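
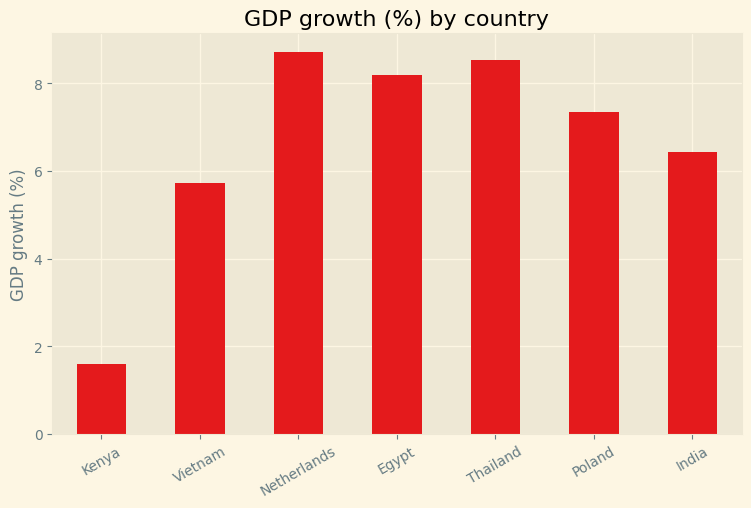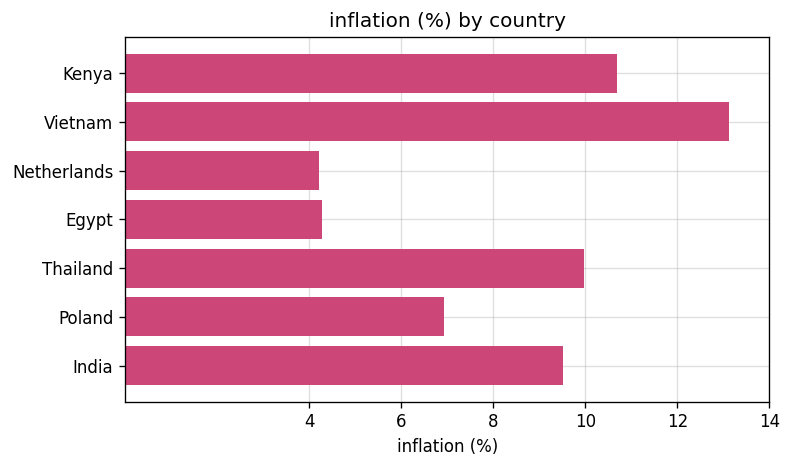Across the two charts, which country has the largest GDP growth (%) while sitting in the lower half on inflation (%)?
Chart 2 median inflation (%) ≈ 10; below-median countries: Netherlands, Egypt, Poland. Among those, Netherlands has the highest GDP growth (%) (≈ 9).

Netherlands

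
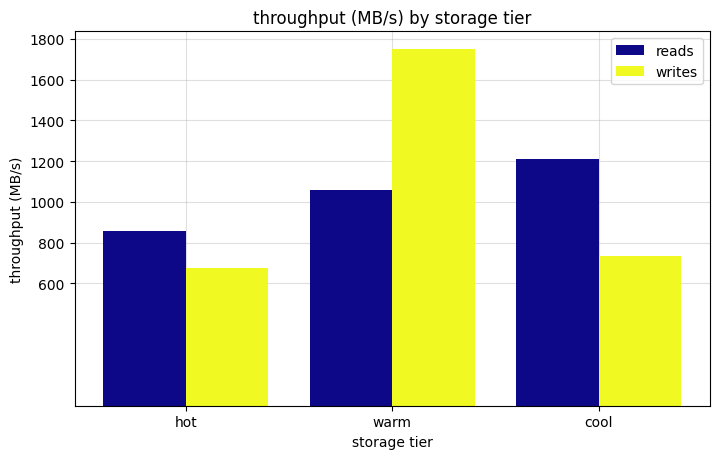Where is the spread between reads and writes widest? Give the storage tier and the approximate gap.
warm, ≈ 800 MB/s

warm: reads ≈ 1000, writes ≈ 1800 → gap ≈ 800. Next-largest (cool) is only ≈ 400.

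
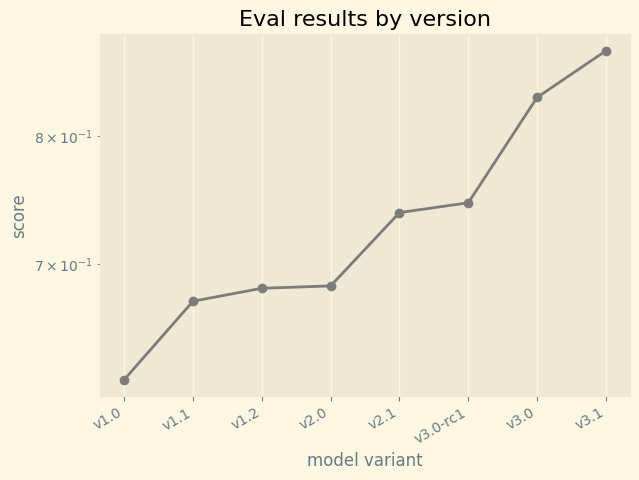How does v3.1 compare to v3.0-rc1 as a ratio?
≈ 1.13×

v3.1 ≈ 0.85, v3.0-rc1 ≈ 0.75; 0.85/0.75 ≈ 1.13.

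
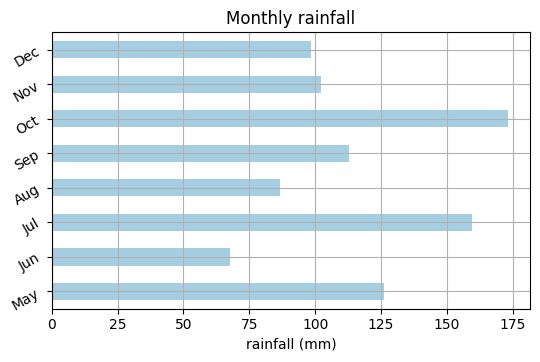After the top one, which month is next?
Jul

Top 3: Oct ≈ 180, Jul ≈ 160, May ≈ 120.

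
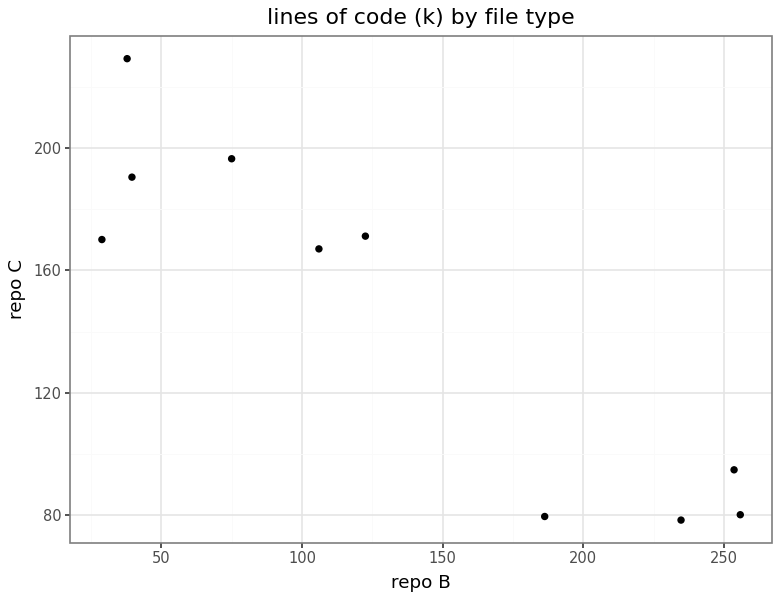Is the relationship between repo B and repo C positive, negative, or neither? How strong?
Points are negatively correlated; strong (|r| ≈ 0.9).

negative, strong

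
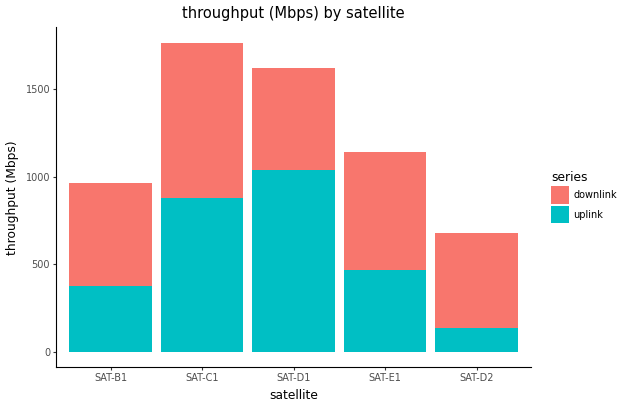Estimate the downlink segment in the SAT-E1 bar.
≈ 800

downlink top ≈ 1200, bottom ≈ 400; segment ≈ 800.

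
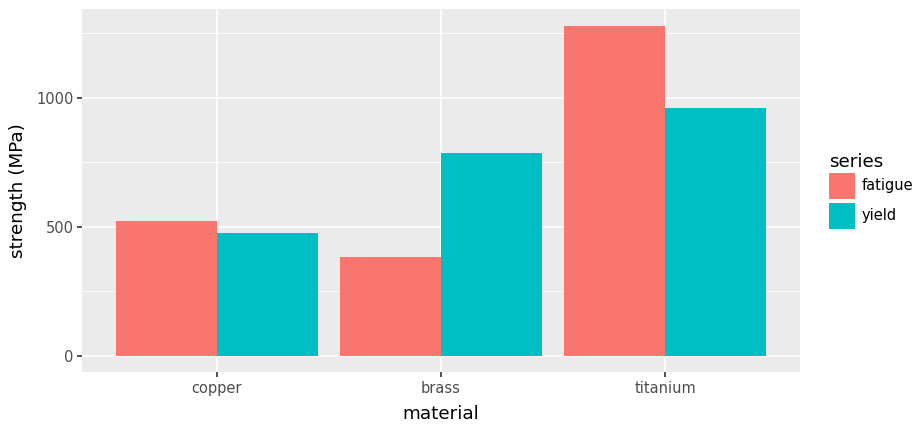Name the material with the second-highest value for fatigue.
Top 3 for fatigue: titanium ≈ 1200, copper ≈ 600, brass ≈ 400.

copper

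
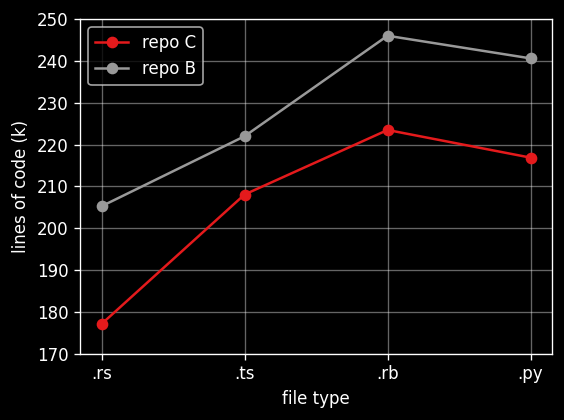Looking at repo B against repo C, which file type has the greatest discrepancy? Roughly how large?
.rs, ≈ 30 k

.rs: repo B ≈ 210, repo C ≈ 180 → gap ≈ 30. Next-largest (.py) is only ≈ 20.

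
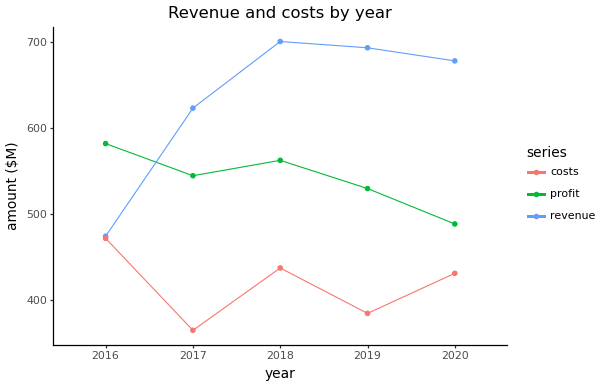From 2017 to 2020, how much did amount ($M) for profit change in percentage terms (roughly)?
2017 ≈ 550, 2020 ≈ 500; (500 − 550) / 550 ≈ -9.1%.

≈ -9.1%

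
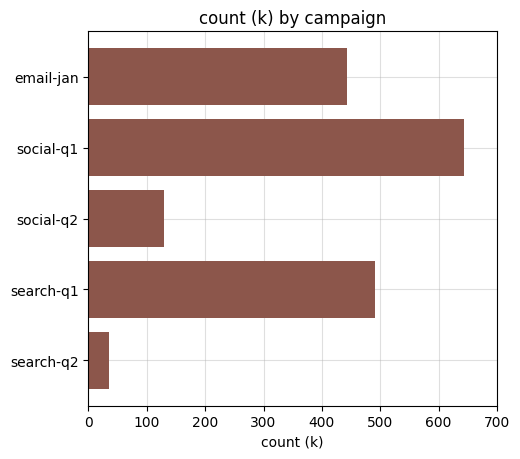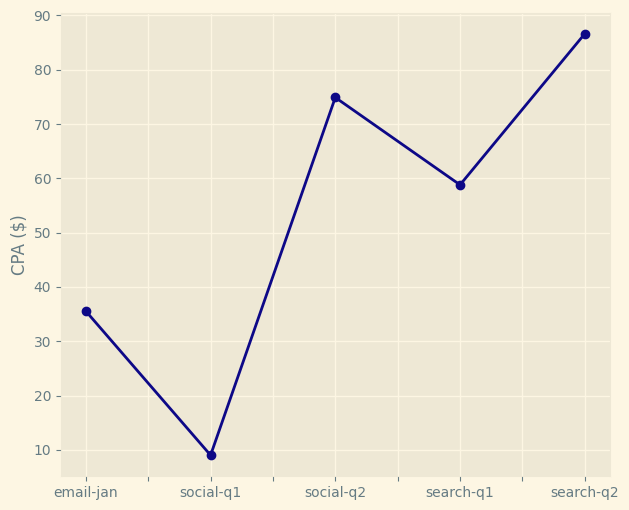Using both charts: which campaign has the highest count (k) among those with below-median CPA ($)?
social-q1

Chart 2 median CPA ($) ≈ 60; below-median campaigns: email-jan, social-q1. Among those, social-q1 has the highest count (k) (≈ 600).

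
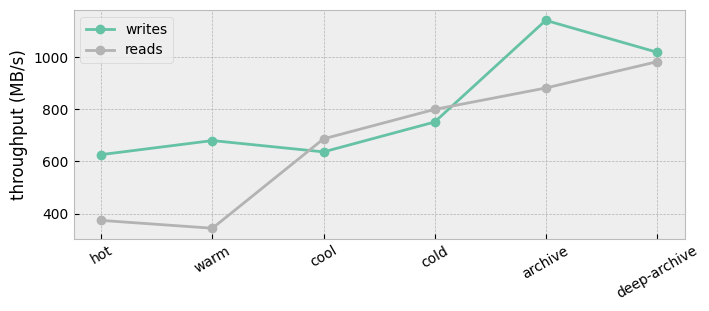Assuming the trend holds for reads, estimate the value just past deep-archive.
Last three: 800, 900, 1000 → slope ≈ 100/step → next ≈ 1100.

≈ 1100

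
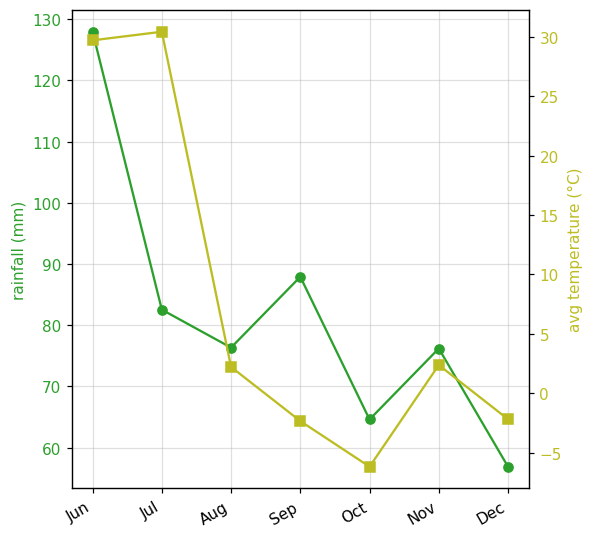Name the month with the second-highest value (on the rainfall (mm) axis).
Top 3 (on the rainfall (mm) axis): Jun ≈ 130, Sep ≈ 90, Jul ≈ 80.

Sep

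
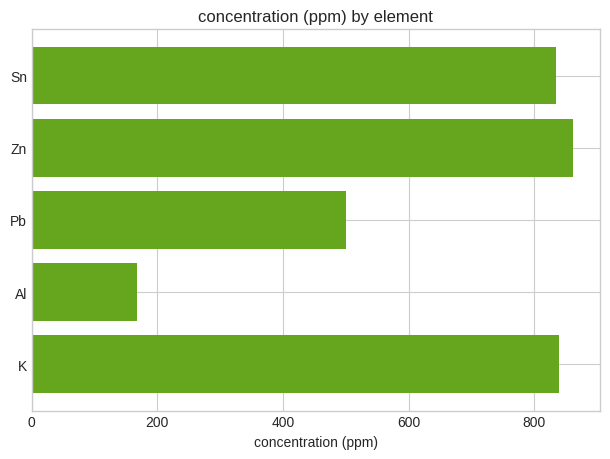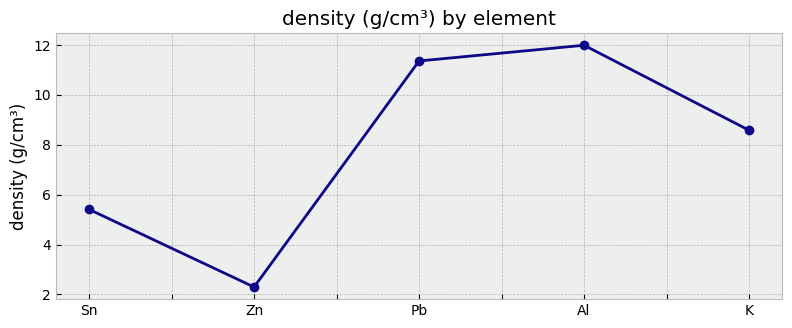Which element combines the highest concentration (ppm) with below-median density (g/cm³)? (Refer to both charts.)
Chart 2 median density (g/cm³) ≈ 8; below-median elements: Sn, Zn. Among those, Zn has the highest concentration (ppm) (≈ 900).

Zn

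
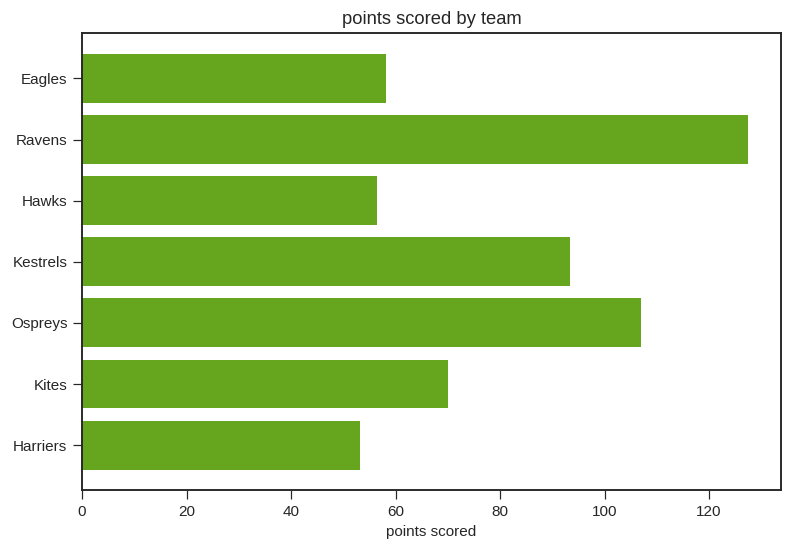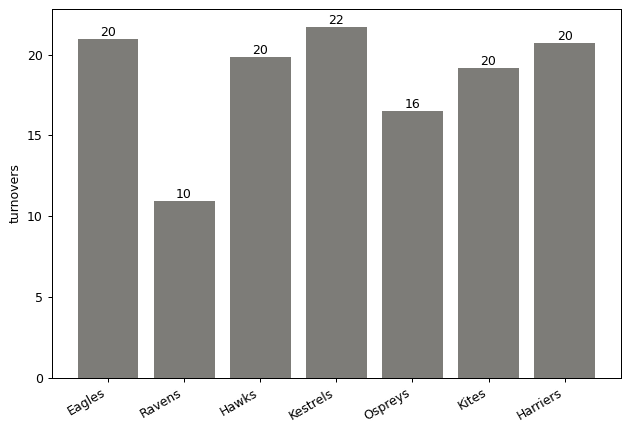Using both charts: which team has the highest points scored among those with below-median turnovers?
Ravens

Chart 2 median turnovers ≈ 20; below-median teams: Ravens, Ospreys, Kites. Among those, Ravens has the highest points scored (≈ 120).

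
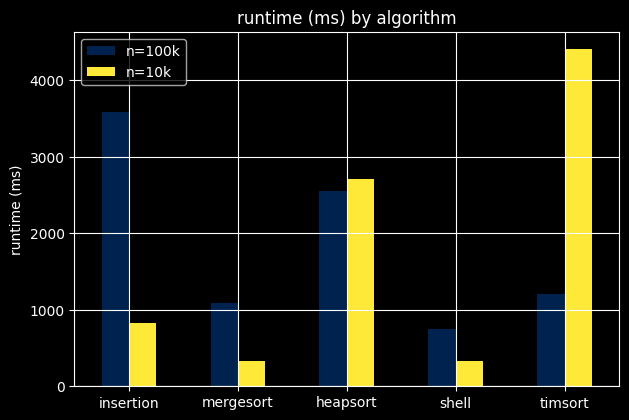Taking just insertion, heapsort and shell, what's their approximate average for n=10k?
≈ 1333

(1000 + 2500 + 500) / 3 ≈ 1333.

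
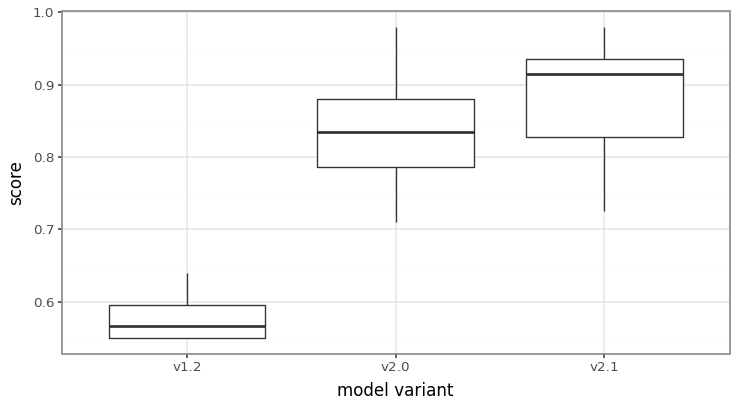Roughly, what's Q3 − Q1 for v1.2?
≈ 0.05

Q3 ≈ 0.60, Q1 ≈ 0.55; IQR ≈ 0.05.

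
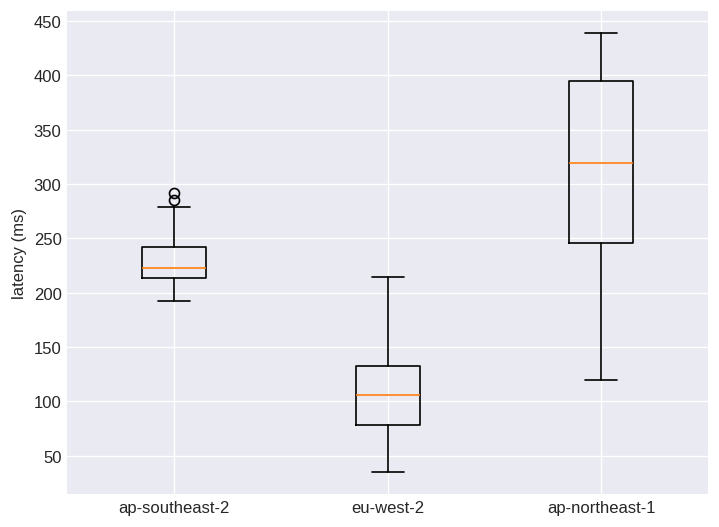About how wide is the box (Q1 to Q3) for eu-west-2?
≈ 60

Q3 ≈ 140, Q1 ≈ 80; IQR ≈ 60.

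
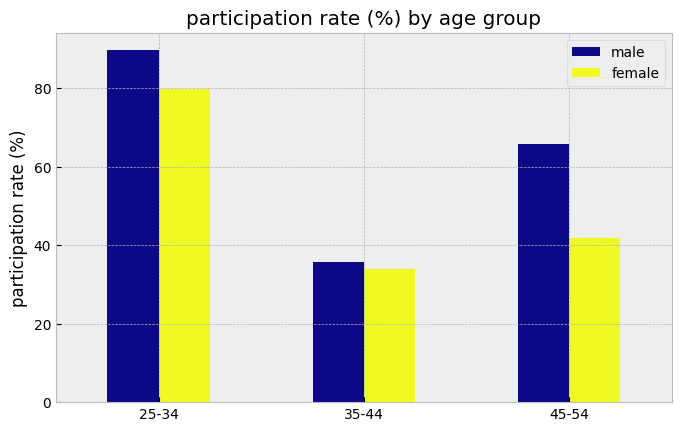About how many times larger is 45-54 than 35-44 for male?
45-54 ≈ 70, 35-44 ≈ 40; 70/40 ≈ 1.75.

≈ 1.75×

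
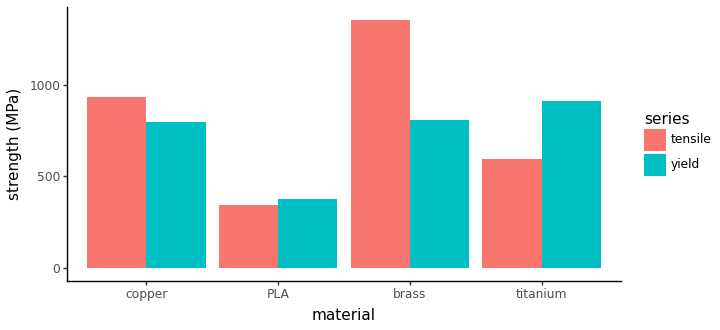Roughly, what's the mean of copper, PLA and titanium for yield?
≈ 733

(800 + 400 + 1000) / 3 ≈ 733.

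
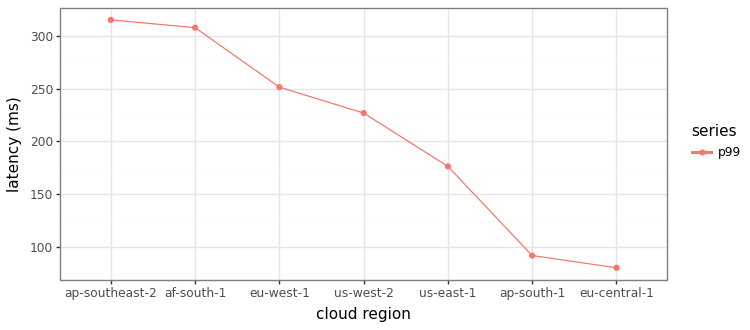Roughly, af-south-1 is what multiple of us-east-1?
≈ 1.67×

af-south-1 ≈ 300, us-east-1 ≈ 180; 300/180 ≈ 1.67.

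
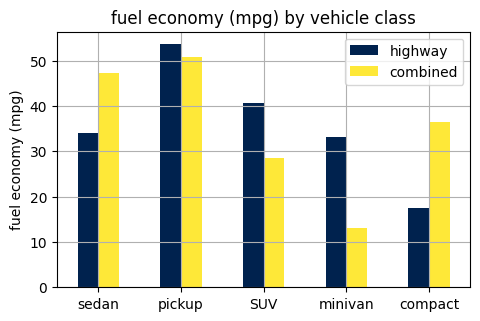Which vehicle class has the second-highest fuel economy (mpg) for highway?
SUV

Top 3 for highway: pickup ≈ 55, SUV ≈ 40, sedan ≈ 35.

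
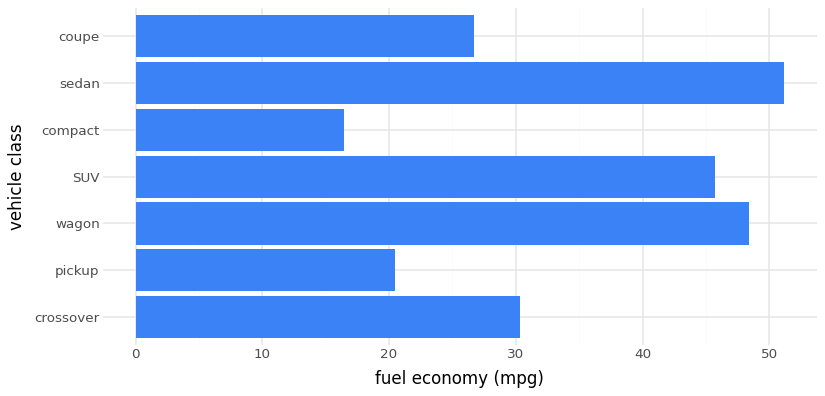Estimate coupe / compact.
coupe ≈ 25, compact ≈ 15; 25/15 ≈ 1.67.

≈ 1.67×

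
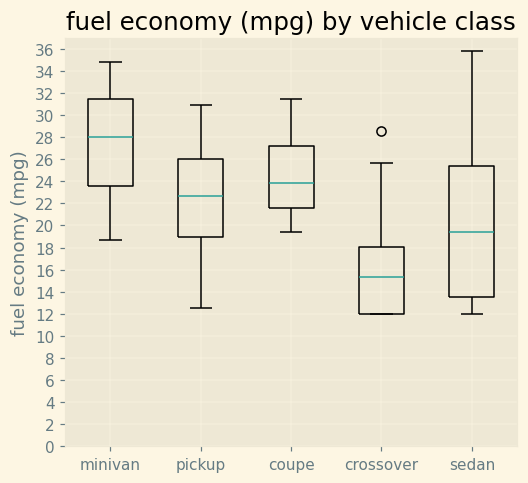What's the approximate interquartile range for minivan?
Q3 ≈ 32, Q1 ≈ 24; IQR ≈ 8.

≈ 8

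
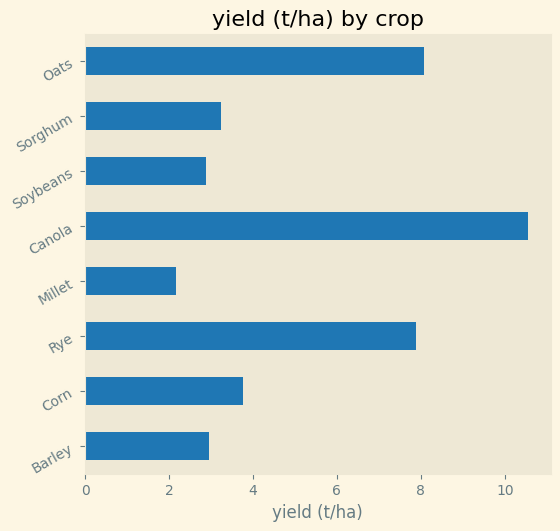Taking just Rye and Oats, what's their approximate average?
(8 + 8) / 2 ≈ 8.

≈ 8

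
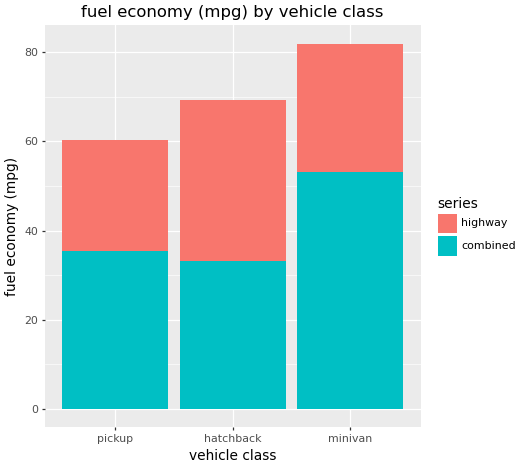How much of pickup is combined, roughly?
≈ 40

combined top ≈ 40, bottom ≈ 0; segment ≈ 40.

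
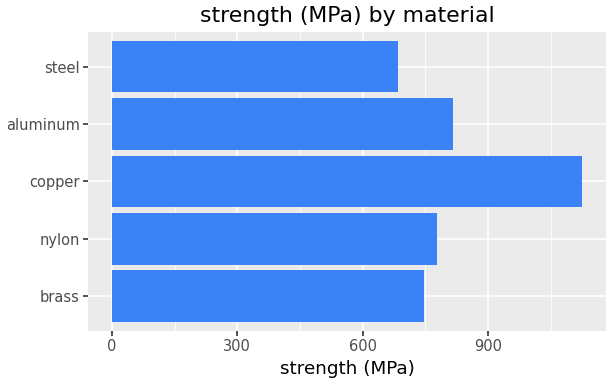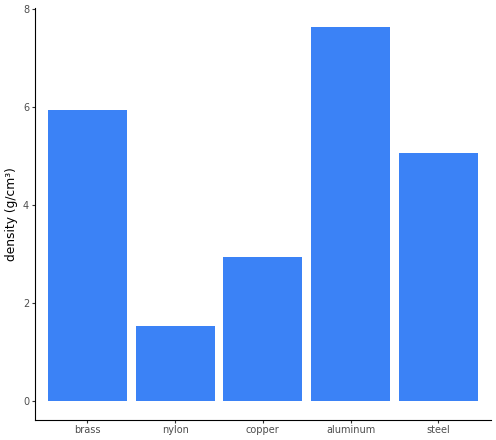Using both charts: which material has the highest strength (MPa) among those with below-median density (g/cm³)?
copper

Chart 2 median density (g/cm³) ≈ 5; below-median materials: nylon, copper. Among those, copper has the highest strength (MPa) (≈ 1200).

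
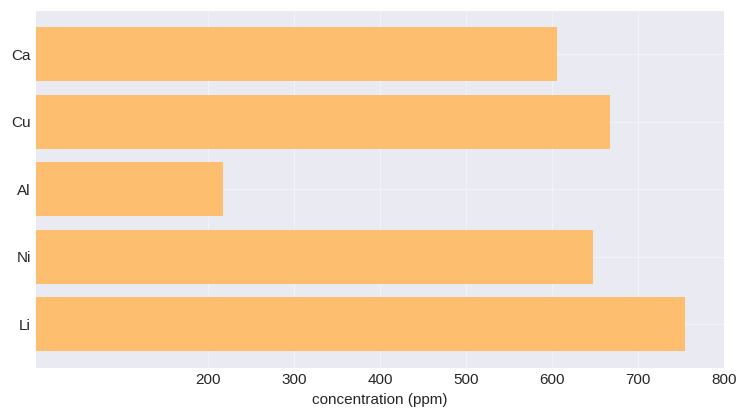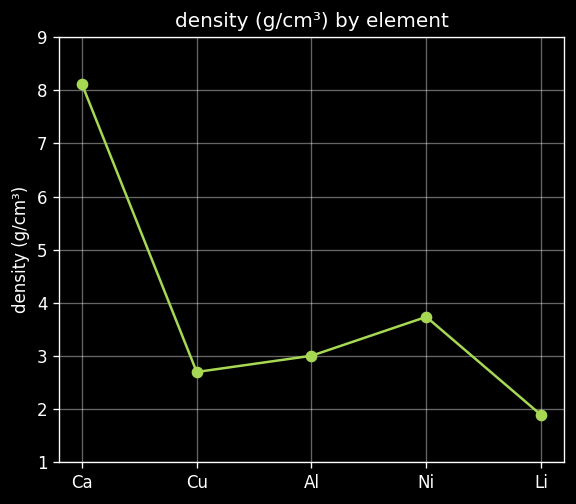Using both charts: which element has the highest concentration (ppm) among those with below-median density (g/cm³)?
Chart 2 median density (g/cm³) ≈ 3; below-median elements: Cu, Li. Among those, Li has the highest concentration (ppm) (≈ 800).

Li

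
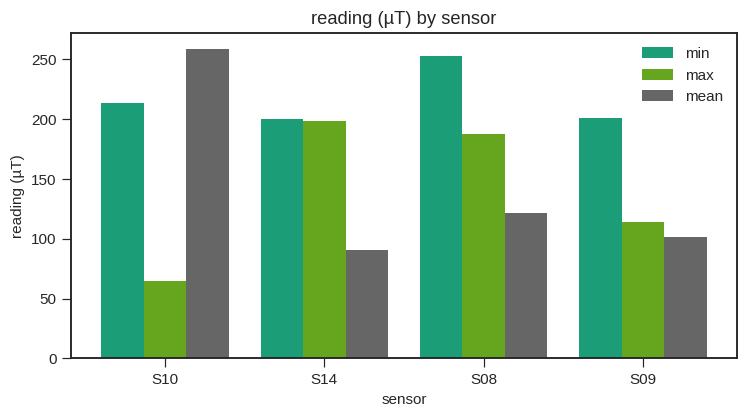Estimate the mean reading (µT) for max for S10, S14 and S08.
(75 + 200 + 200) / 3 ≈ 158.

≈ 158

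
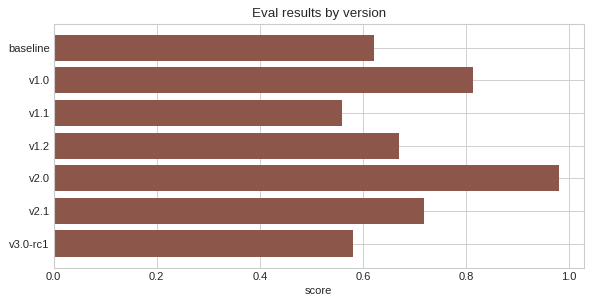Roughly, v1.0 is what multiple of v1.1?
v1.0 ≈ 0.8, v1.1 ≈ 0.6; 0.8/0.6 ≈ 1.33.

≈ 1.33×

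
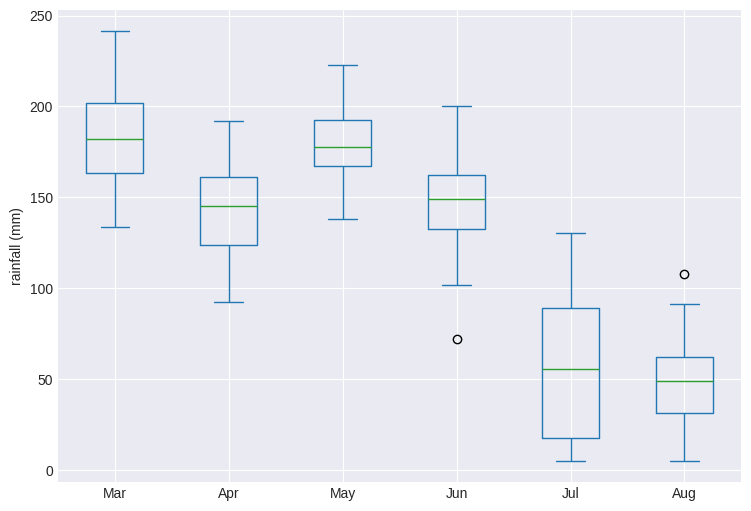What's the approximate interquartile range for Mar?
≈ 40

Q3 ≈ 200, Q1 ≈ 160; IQR ≈ 40.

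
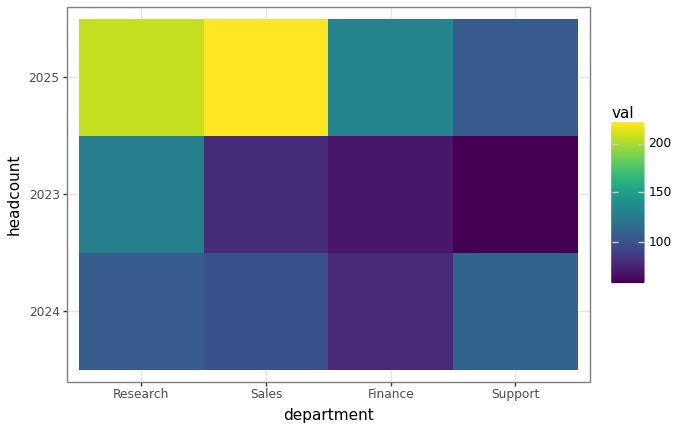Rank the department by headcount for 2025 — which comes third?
Finance

Top 4 for 2025: Sales ≈ 220, Research ≈ 200, Finance ≈ 140, Support ≈ 100.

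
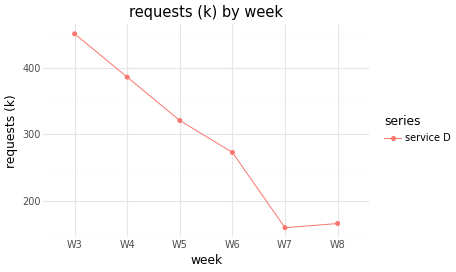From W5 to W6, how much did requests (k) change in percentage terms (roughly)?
≈ -15.4%

W5 ≈ 325, W6 ≈ 275; (275 − 325) / 325 ≈ -15.4%.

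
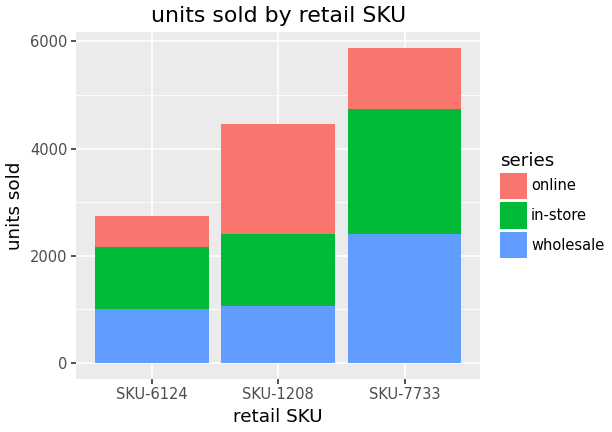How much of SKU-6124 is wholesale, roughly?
≈ 1000

wholesale top ≈ 1000, bottom ≈ 0; segment ≈ 1000.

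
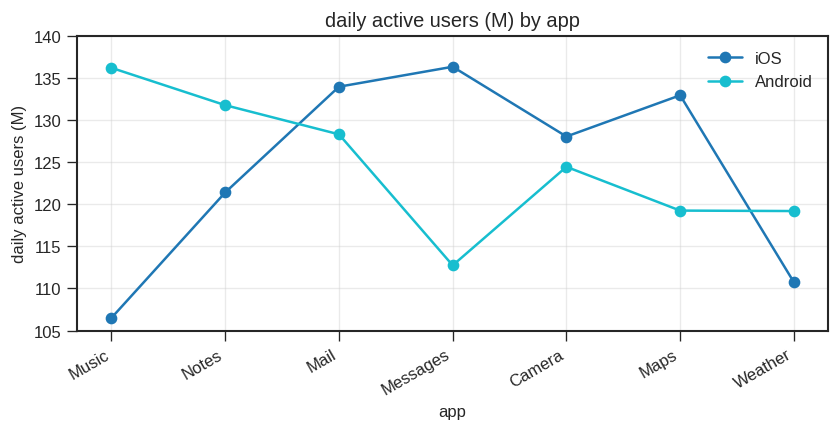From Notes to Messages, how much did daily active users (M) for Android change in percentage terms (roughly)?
Notes ≈ 130, Messages ≈ 115; (115 − 130) / 130 ≈ -11.5%.

≈ -11.5%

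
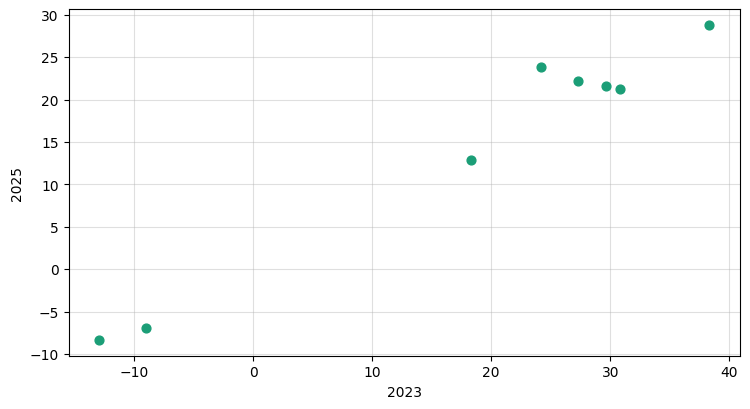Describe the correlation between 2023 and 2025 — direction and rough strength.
positive, strong

Points are positively correlated; strong (|r| ≈ 1.0).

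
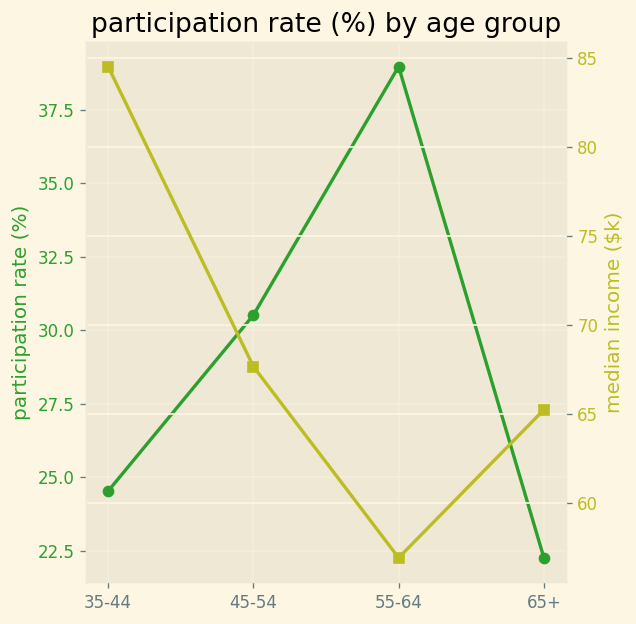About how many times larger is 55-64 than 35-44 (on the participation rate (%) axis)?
≈ 1.58×

55-64 ≈ 38, 35-44 ≈ 24; 38/24 ≈ 1.58.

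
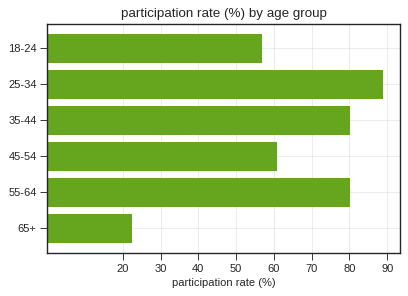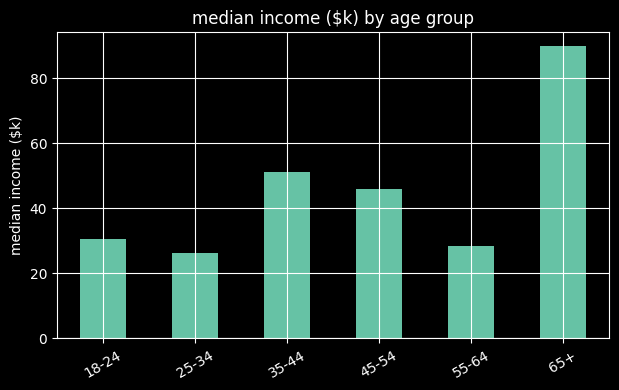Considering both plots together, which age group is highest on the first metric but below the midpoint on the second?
25-34

Chart 2 median median income ($k) ≈ 40; below-median age groups: 18-24, 25-34, 55-64. Among those, 25-34 has the highest participation rate (%) (≈ 90).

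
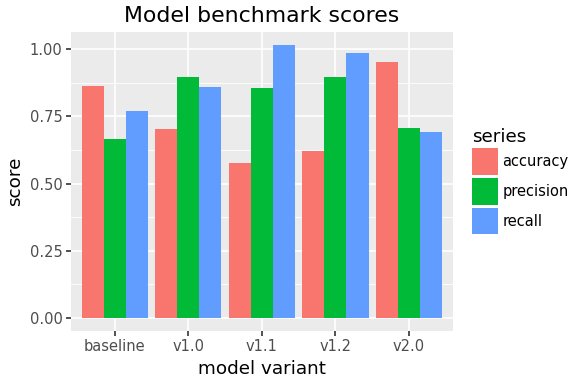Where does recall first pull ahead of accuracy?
baseline: recall ≈ 0.8 vs accuracy ≈ 0.9 (not yet); v1.0: recall ≈ 0.9 vs accuracy ≈ 0.7 (first crossover).

v1.0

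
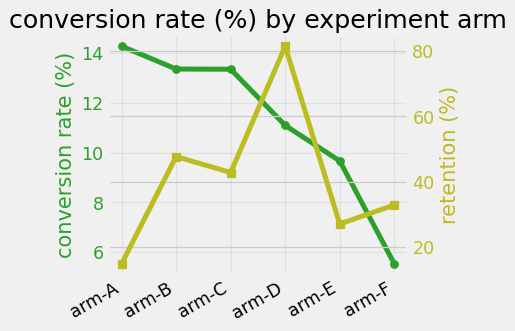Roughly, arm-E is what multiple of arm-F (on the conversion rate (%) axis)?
arm-E ≈ 10, arm-F ≈ 6; 10/6 ≈ 1.67.

≈ 1.67×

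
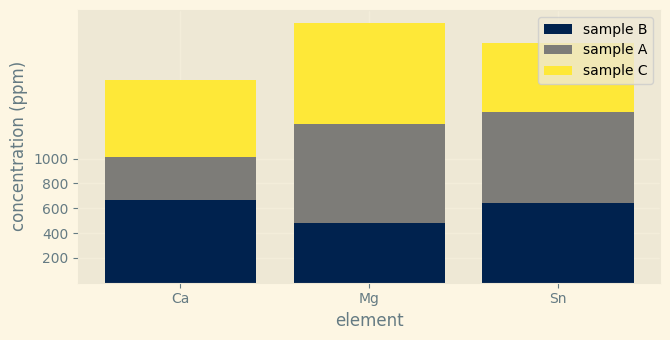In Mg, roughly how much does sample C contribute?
≈ 800

sample C top ≈ 2000, bottom ≈ 1200; segment ≈ 800.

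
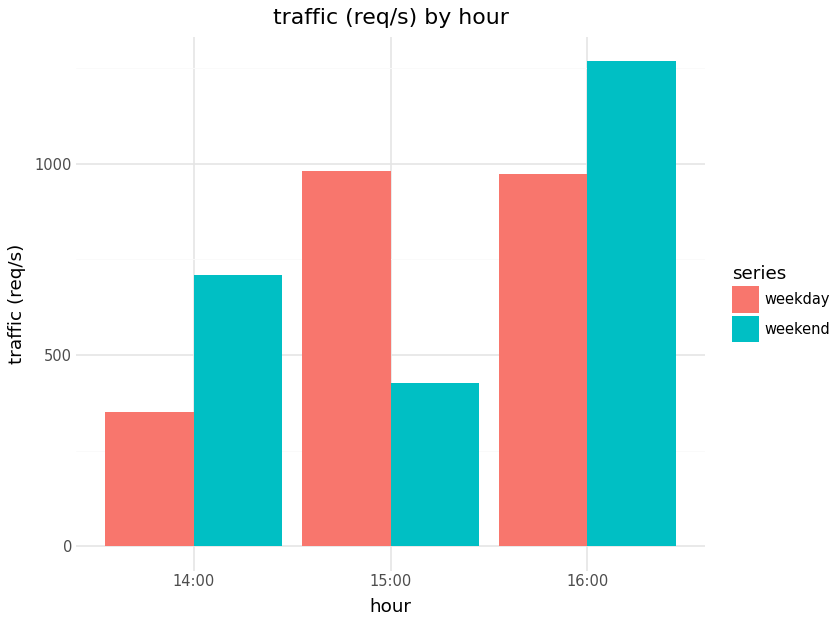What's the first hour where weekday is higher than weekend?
14:00: weekday ≈ 400 vs weekend ≈ 800 (not yet); 15:00: weekday ≈ 1000 vs weekend ≈ 400 (first crossover).

15:00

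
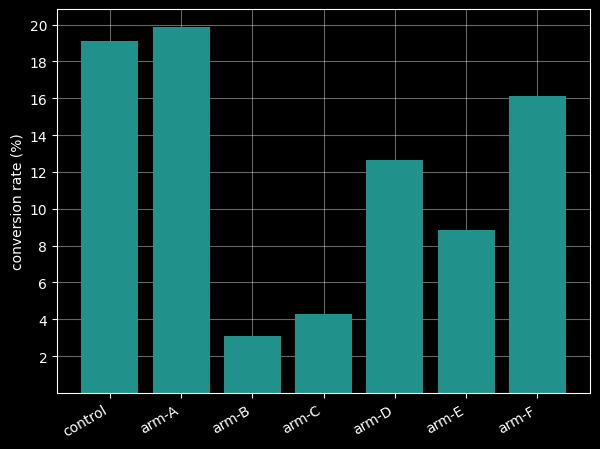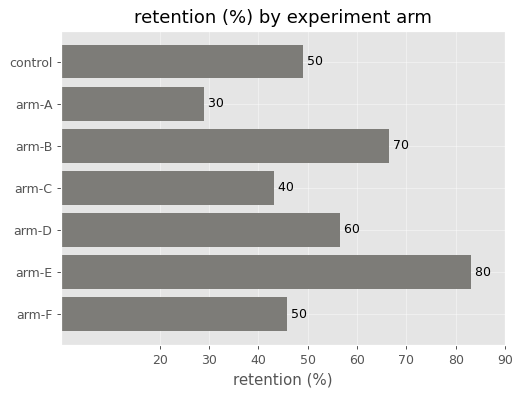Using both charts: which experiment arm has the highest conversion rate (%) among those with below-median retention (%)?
Chart 2 median retention (%) ≈ 50; below-median experiment arms: arm-A, arm-C, arm-F. Among those, arm-A has the highest conversion rate (%) (≈ 20).

arm-A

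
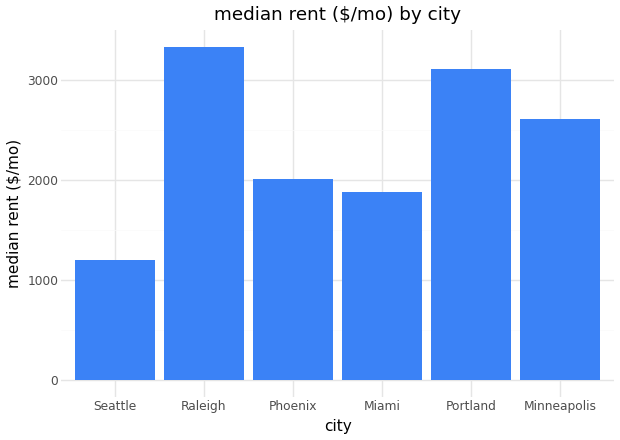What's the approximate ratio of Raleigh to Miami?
≈ 1.75×

Raleigh ≈ 3500, Miami ≈ 2000; 3500/2000 ≈ 1.75.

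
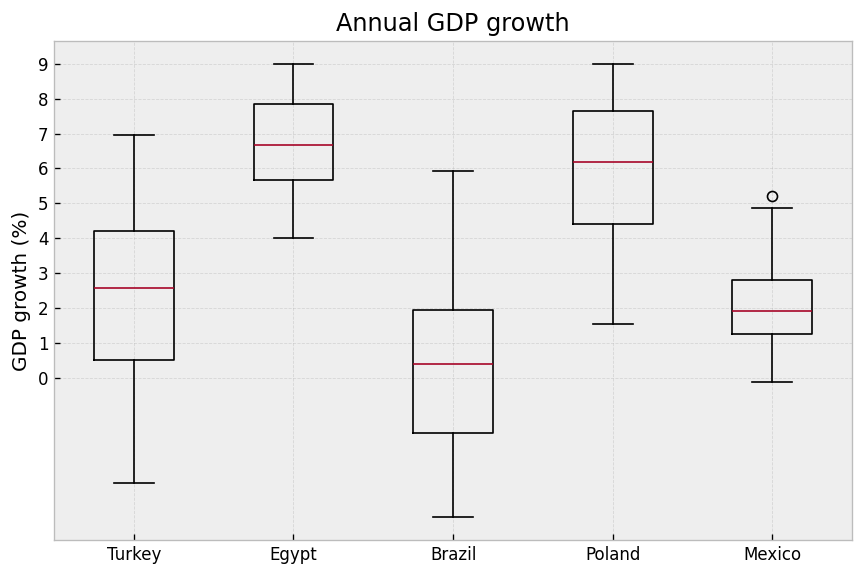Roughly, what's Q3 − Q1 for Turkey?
≈ 3

Q3 ≈ 4, Q1 ≈ 1; IQR ≈ 3.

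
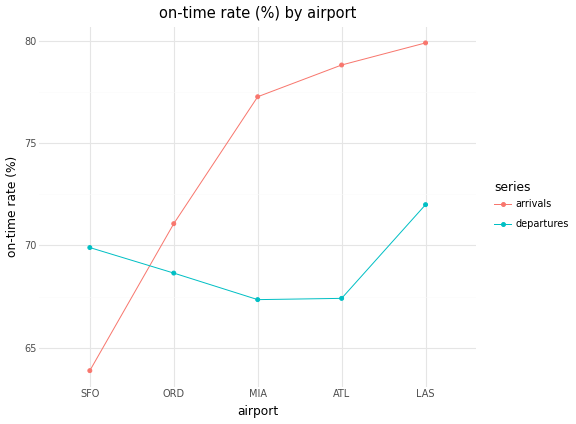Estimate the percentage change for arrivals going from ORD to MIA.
ORD ≈ 72, MIA ≈ 78; (78 − 72) / 72 ≈ +8.3%.

≈ +8.3%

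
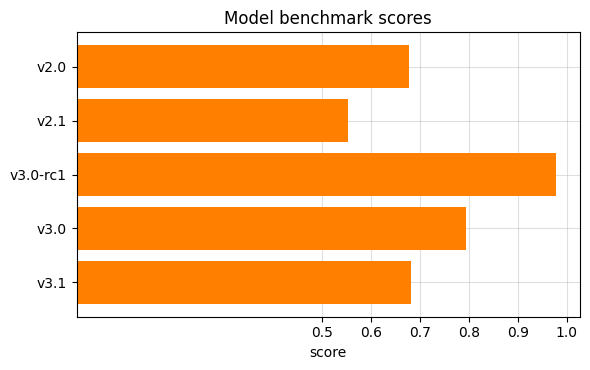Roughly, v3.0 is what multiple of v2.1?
v3.0 ≈ 0.8, v2.1 ≈ 0.6; 0.8/0.6 ≈ 1.33.

≈ 1.33×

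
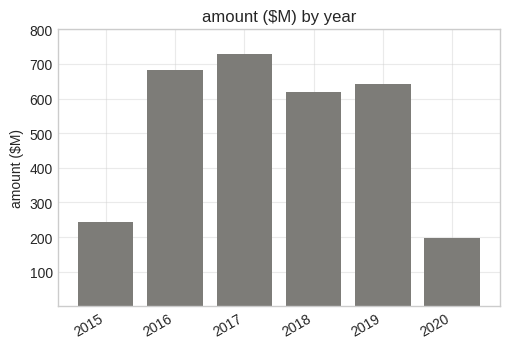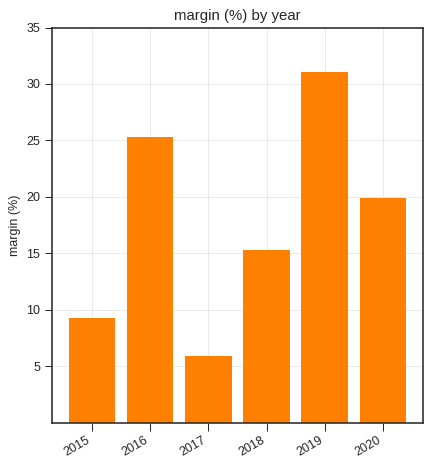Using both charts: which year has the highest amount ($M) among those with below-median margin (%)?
2017

Chart 2 median margin (%) ≈ 20; below-median years: 2015, 2017, 2018. Among those, 2017 has the highest amount ($M) (≈ 700).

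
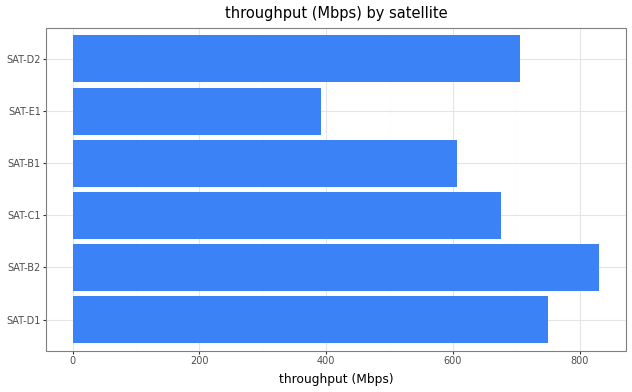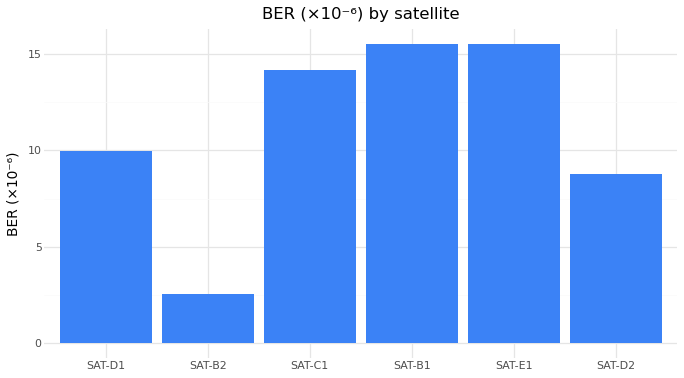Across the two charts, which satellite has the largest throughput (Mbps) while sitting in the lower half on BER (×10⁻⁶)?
SAT-B2

Chart 2 median BER (×10⁻⁶) ≈ 12; below-median satellites: SAT-D1, SAT-B2, SAT-D2. Among those, SAT-B2 has the highest throughput (Mbps) (≈ 800).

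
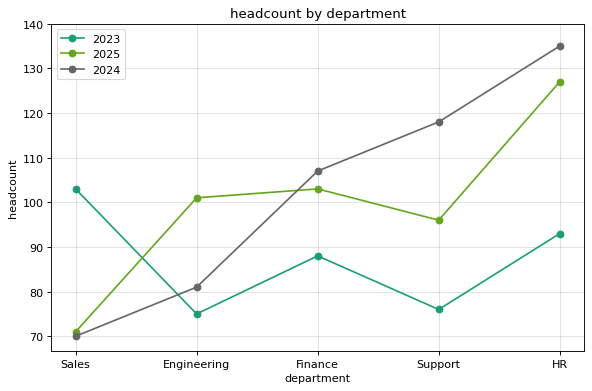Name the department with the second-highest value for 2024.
Top 3 for 2024: HR ≈ 140, Support ≈ 120, Finance ≈ 110.

Support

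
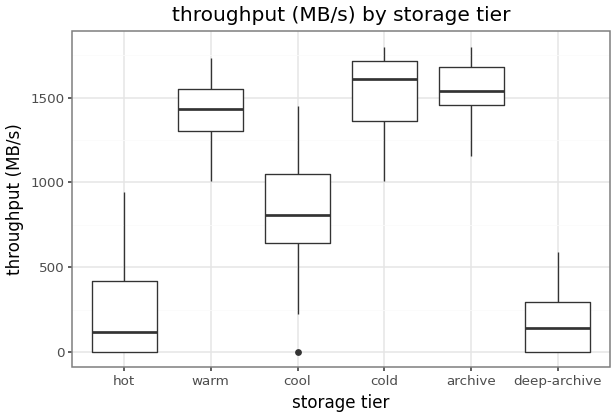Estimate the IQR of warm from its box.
Q3 ≈ 1600, Q1 ≈ 1400; IQR ≈ 200.

≈ 200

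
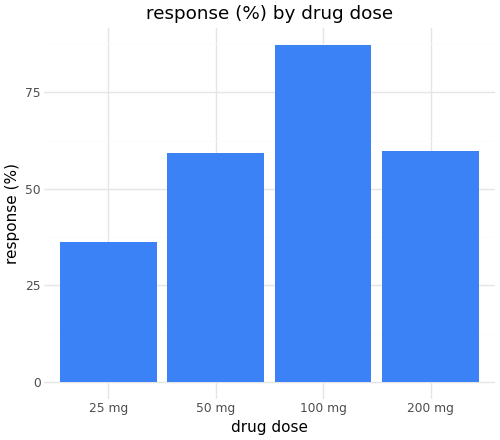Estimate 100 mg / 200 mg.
100 mg ≈ 90, 200 mg ≈ 60; 90/60 ≈ 1.5.

≈ 1.5×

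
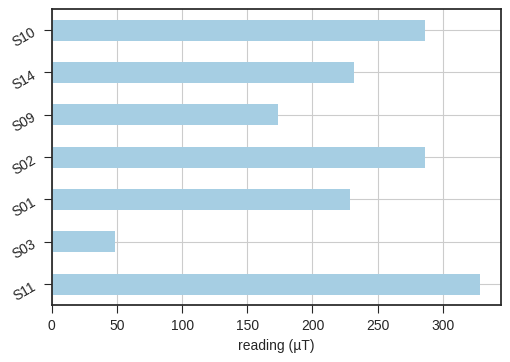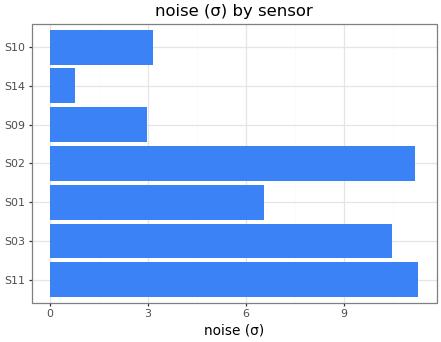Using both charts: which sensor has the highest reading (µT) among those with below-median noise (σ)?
Chart 2 median noise (σ) ≈ 6; below-median sensors: S09, S14, S10. Among those, S10 has the highest reading (µT) (≈ 300).

S10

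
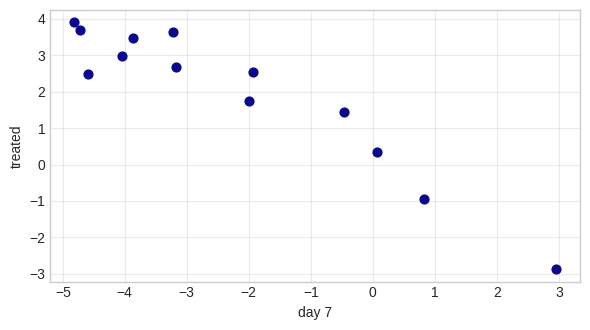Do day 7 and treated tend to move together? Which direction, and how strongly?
Points are negatively correlated; strong (|r| ≈ 0.9).

negative, strong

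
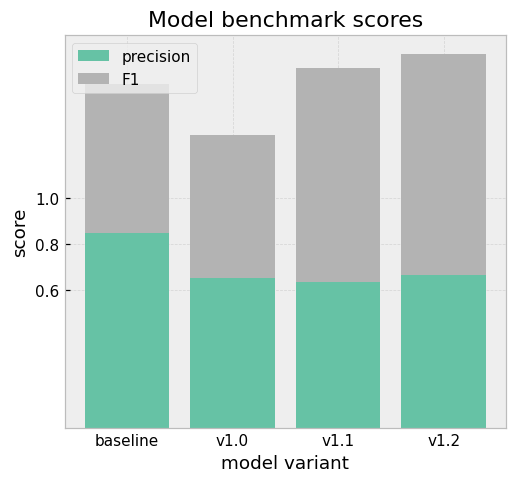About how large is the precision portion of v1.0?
≈ 0.6

precision top ≈ 0.6, bottom ≈ 0.0; segment ≈ 0.6.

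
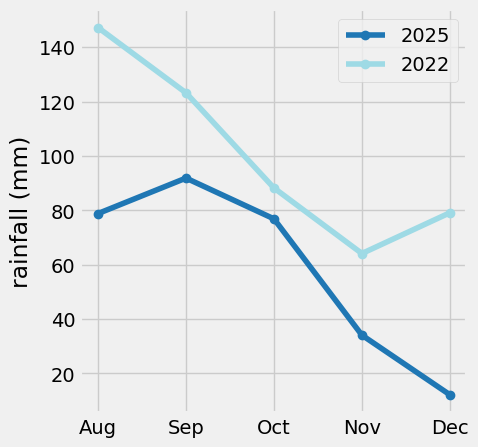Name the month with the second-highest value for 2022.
Sep

Top 3 for 2022: Aug ≈ 140, Sep ≈ 120, Oct ≈ 80.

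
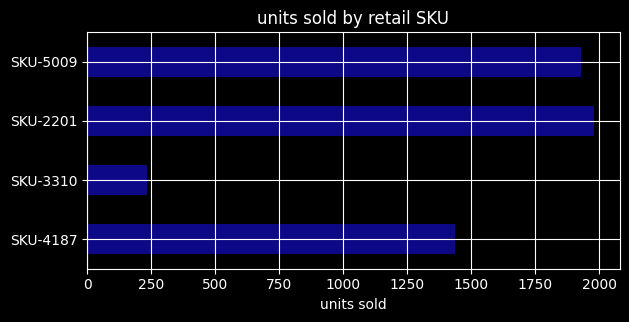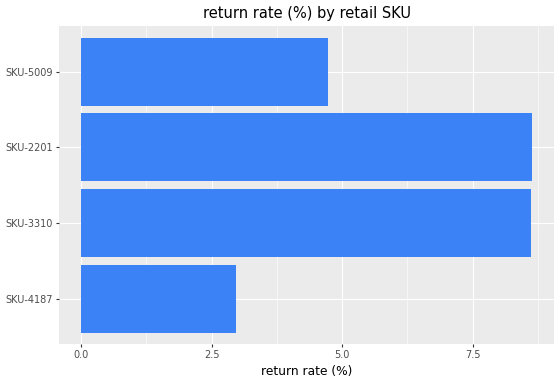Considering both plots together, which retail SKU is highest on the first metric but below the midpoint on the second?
Chart 2 median return rate (%) ≈ 7; below-median retail SKUs: SKU-4187, SKU-5009. Among those, SKU-5009 has the highest units sold (≈ 2000).

SKU-5009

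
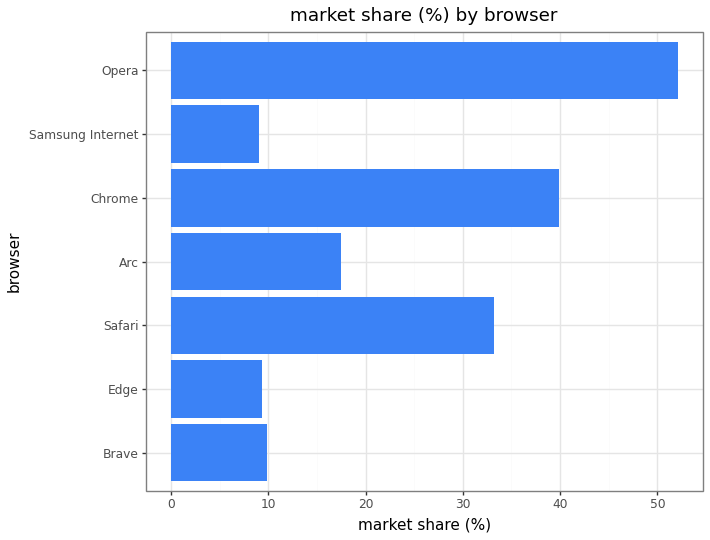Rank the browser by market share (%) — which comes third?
Top 4: Opera ≈ 50, Chrome ≈ 40, Safari ≈ 35, Arc ≈ 20.

Safari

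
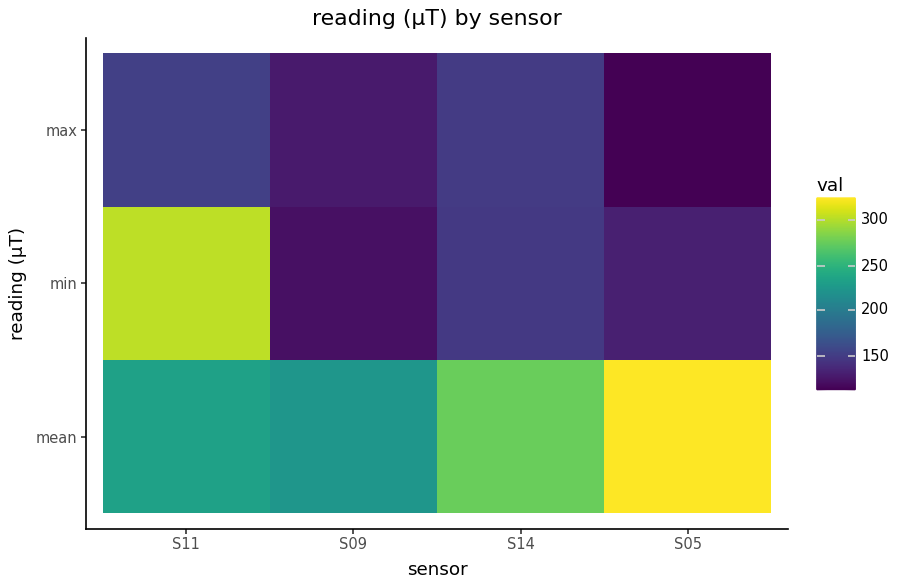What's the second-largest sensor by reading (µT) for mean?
S14

Top 3 for mean: S05 ≈ 320, S14 ≈ 280, S11 ≈ 240.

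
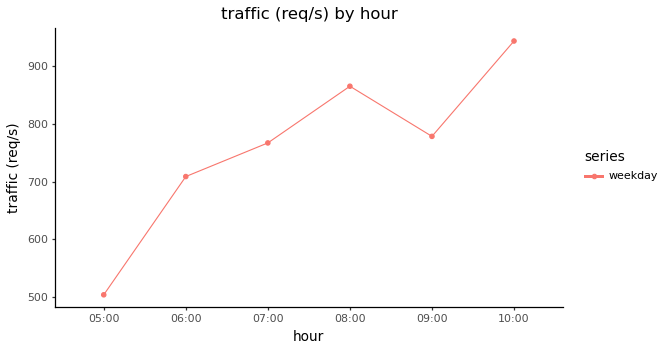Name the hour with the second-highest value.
Top 3: 10:00 ≈ 950, 08:00 ≈ 850, 09:00 ≈ 800.

08:00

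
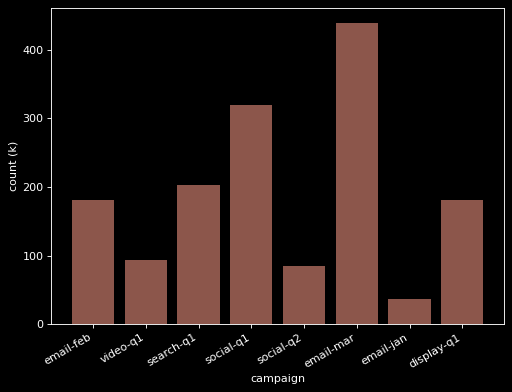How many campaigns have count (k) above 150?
5

Above 150: email-feb, search-q1, social-q1, email-mar, display-q1.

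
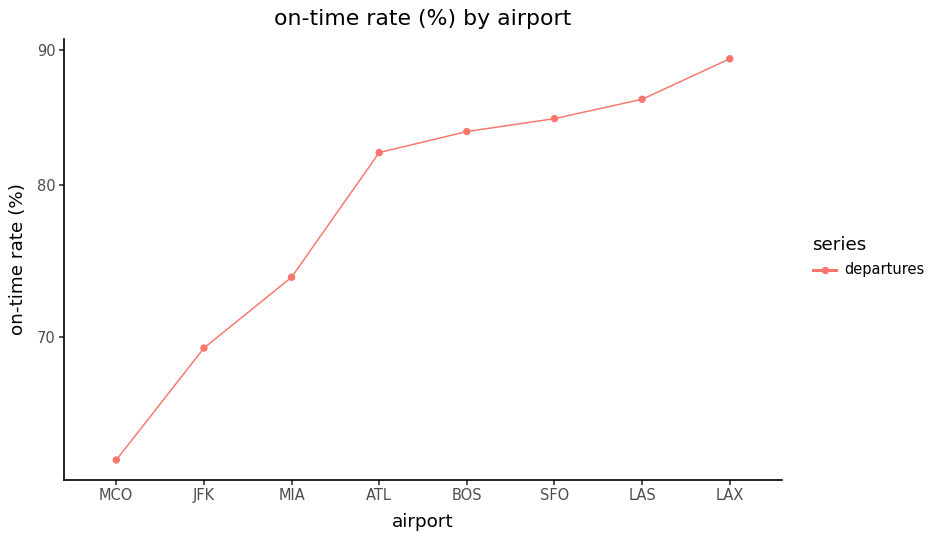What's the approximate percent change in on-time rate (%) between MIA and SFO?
MIA ≈ 75, SFO ≈ 85; (85 − 75) / 75 ≈ +13.3%.

≈ +13.3%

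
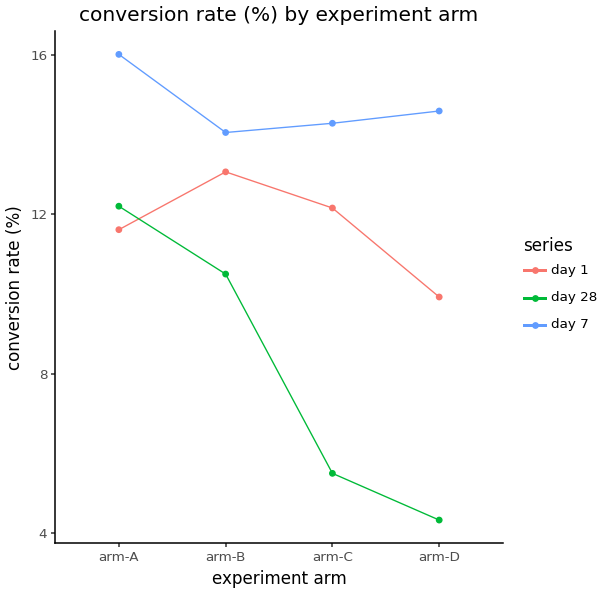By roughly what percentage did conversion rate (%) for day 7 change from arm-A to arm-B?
≈ -12.5%

arm-A ≈ 16, arm-B ≈ 14; (14 − 16) / 16 ≈ -12.5%.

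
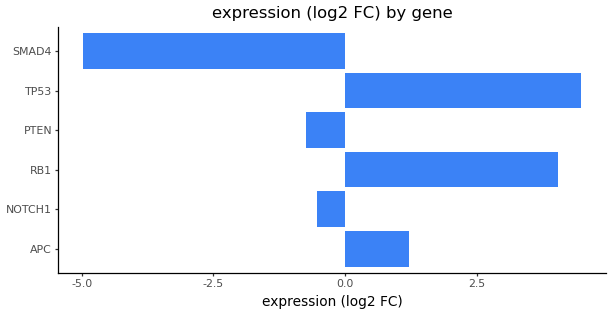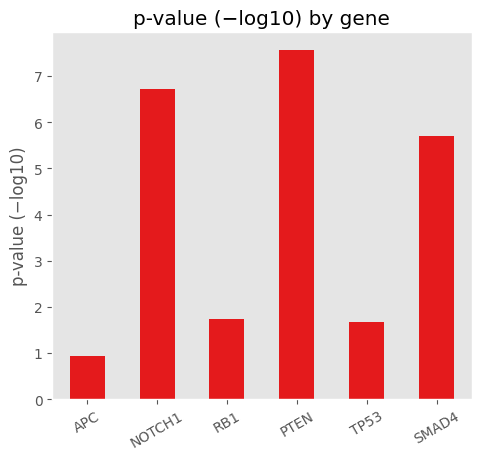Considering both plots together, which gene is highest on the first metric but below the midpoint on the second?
TP53

Chart 2 median p-value (−log10) ≈ 4; below-median genes: APC, RB1, TP53. Among those, TP53 has the highest expression (log2 FC) (≈ 4.5).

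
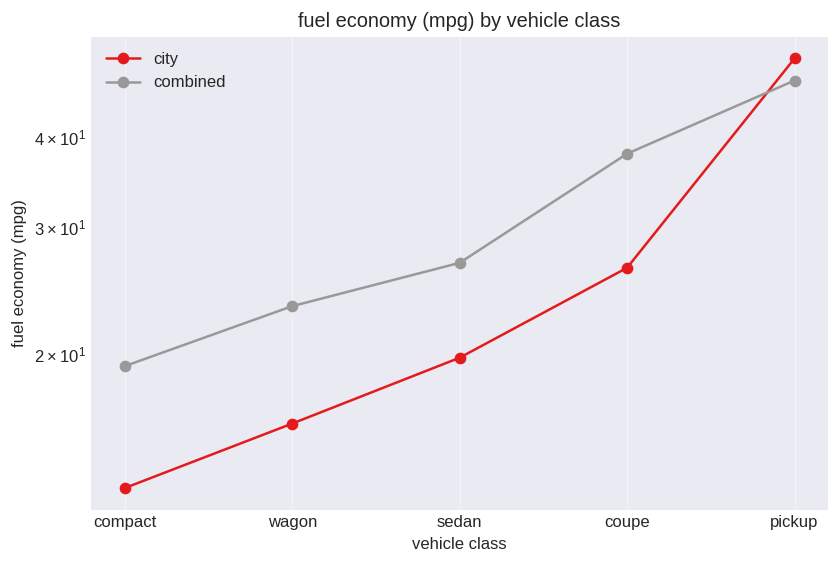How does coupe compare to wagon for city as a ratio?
coupe ≈ 25, wagon ≈ 15; 25/15 ≈ 1.67.

≈ 1.67×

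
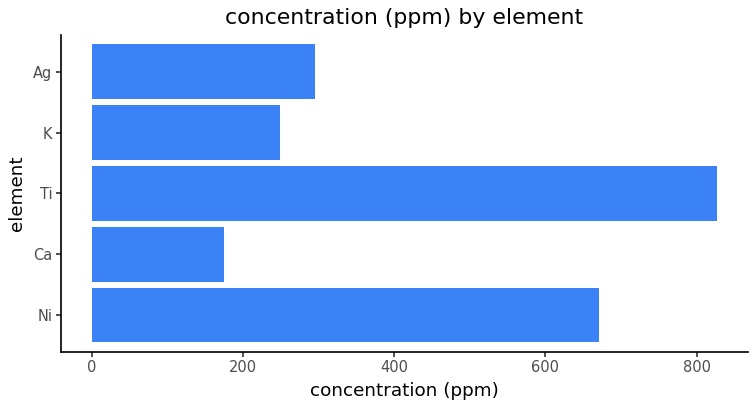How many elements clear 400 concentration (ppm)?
2

Above 400: Ni, Ti.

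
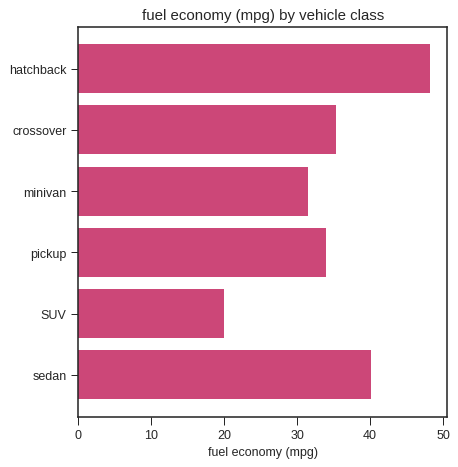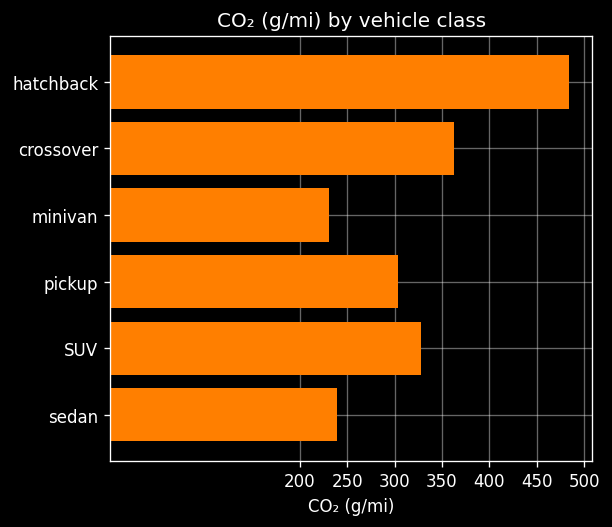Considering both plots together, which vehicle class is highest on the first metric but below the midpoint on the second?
sedan

Chart 2 median CO₂ (g/mi) ≈ 300; below-median vehicle classes: minivan, pickup, sedan. Among those, sedan has the highest fuel economy (mpg) (≈ 40).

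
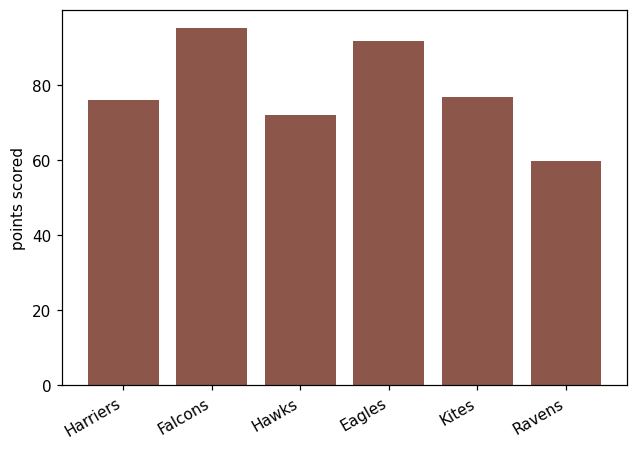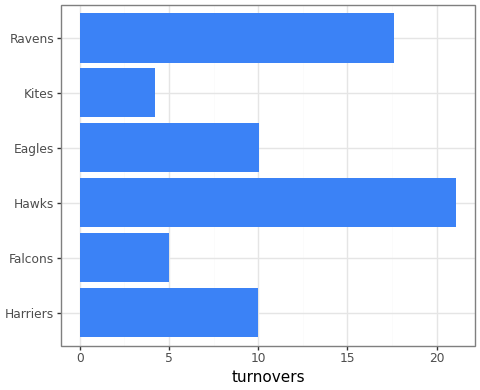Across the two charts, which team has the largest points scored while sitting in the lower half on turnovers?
Chart 2 median turnovers ≈ 10; below-median teams: Harriers, Falcons, Kites. Among those, Falcons has the highest points scored (≈ 100).

Falcons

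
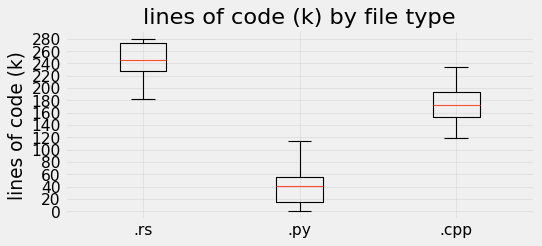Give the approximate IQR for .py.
≈ 40

Q3 ≈ 60, Q1 ≈ 20; IQR ≈ 40.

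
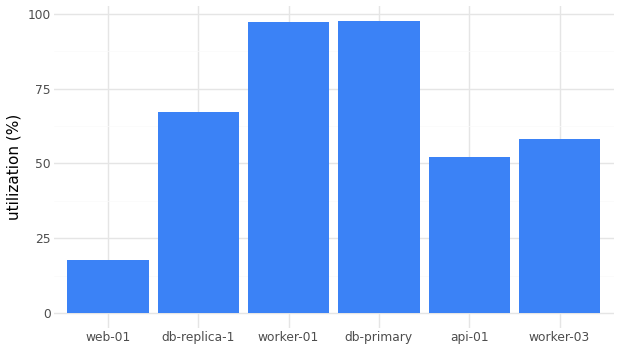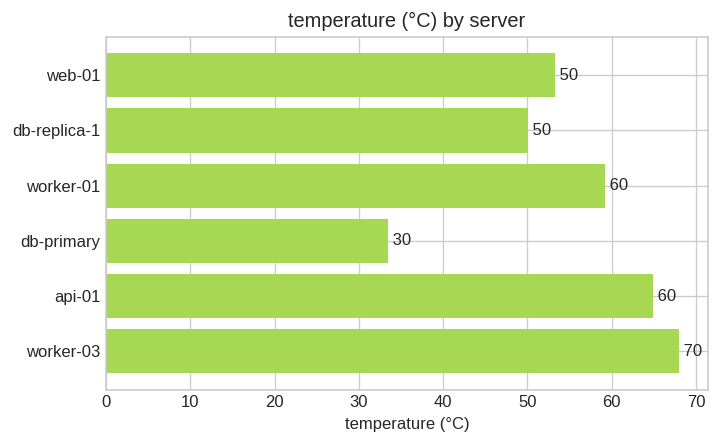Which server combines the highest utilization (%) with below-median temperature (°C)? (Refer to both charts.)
Chart 2 median temperature (°C) ≈ 60; below-median servers: web-01, db-replica-1, db-primary. Among those, db-primary has the highest utilization (%) (≈ 100).

db-primary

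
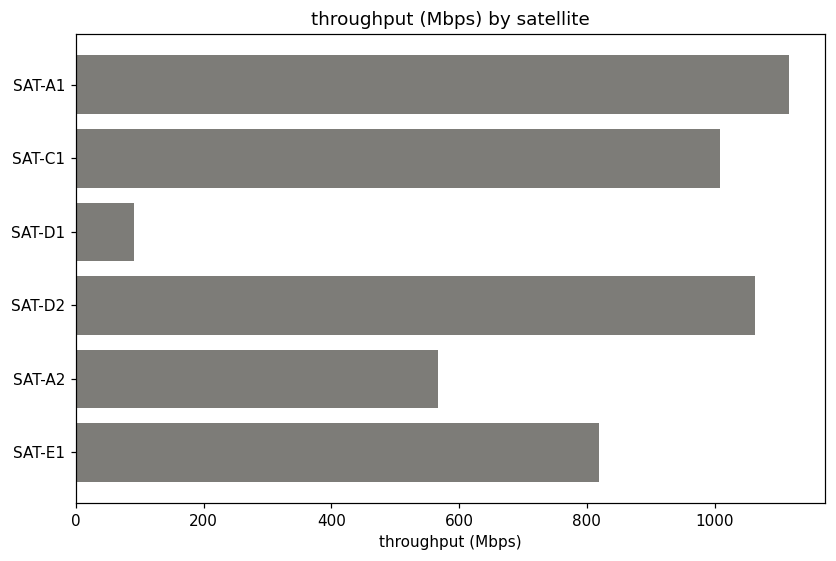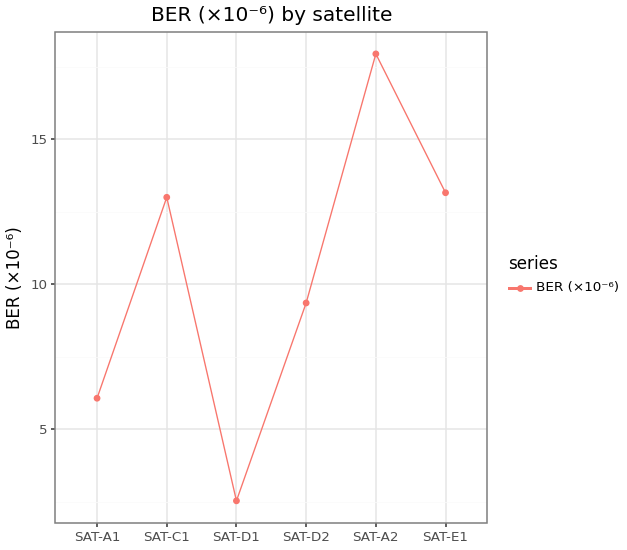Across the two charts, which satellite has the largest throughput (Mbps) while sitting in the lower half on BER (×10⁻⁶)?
Chart 2 median BER (×10⁻⁶) ≈ 12; below-median satellites: SAT-A1, SAT-D1, SAT-D2. Among those, SAT-A1 has the highest throughput (Mbps) (≈ 1200).

SAT-A1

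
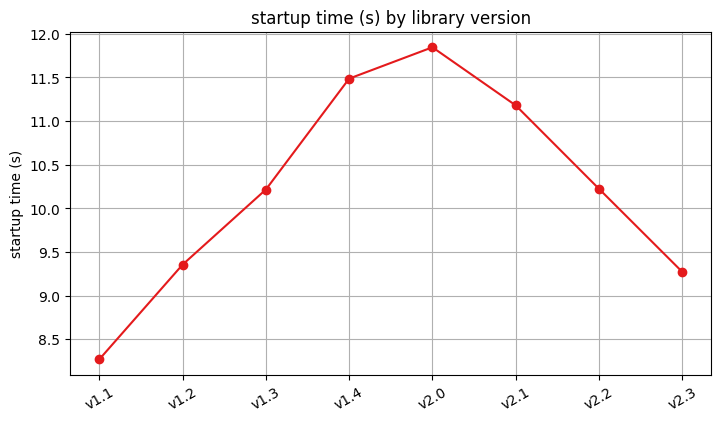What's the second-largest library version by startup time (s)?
Top 3: v2.0 ≈ 12.0, v1.4 ≈ 11.5, v2.1 ≈ 11.0.

v1.4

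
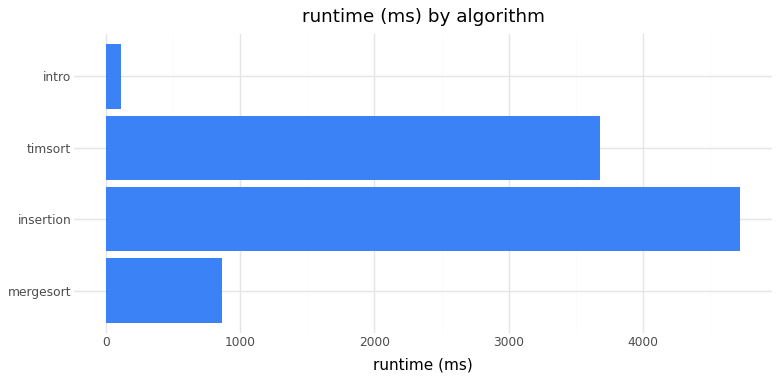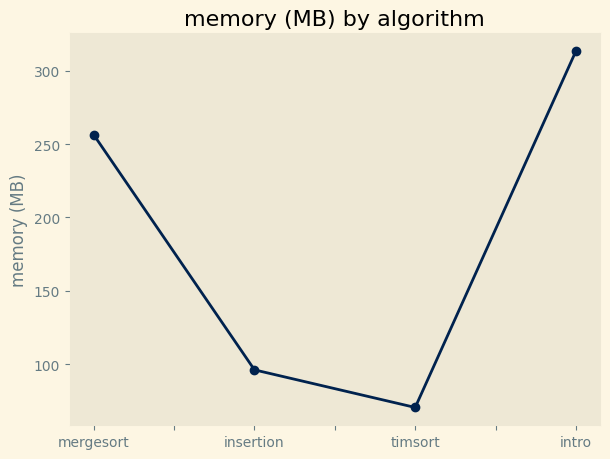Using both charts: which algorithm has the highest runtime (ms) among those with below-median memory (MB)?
Chart 2 median memory (MB) ≈ 200; below-median algorithms: insertion, timsort. Among those, insertion has the highest runtime (ms) (≈ 4500).

insertion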